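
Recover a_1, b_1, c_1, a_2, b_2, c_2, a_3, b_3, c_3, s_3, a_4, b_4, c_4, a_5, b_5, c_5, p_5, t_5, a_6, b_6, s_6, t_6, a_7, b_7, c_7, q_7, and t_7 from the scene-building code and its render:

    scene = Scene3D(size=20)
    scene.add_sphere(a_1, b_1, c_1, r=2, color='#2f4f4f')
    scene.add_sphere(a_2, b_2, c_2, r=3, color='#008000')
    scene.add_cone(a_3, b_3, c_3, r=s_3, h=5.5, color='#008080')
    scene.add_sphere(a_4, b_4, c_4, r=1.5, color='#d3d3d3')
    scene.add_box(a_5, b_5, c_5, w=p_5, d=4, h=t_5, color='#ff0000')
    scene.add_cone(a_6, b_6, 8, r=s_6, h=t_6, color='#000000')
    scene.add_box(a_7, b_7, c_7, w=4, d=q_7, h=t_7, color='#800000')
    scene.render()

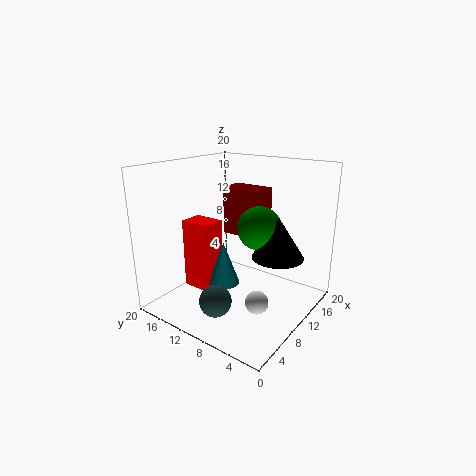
a_1 = 2.5, b_1 = 8, c_1 = 4.5, a_2 = 11.5, b_2 = 7.5, c_2 = 11.5, a_3 = 5.5, b_3 = 9, c_3 = 5.5, s_3 = 2, a_4 = 6.5, b_4 = 4.5, c_4 = 3.5, a_5 = 3.5, b_5 = 10, c_5 = 4.5, p_5 = 3, t_5 = 9, a_6 = 11.5, b_6 = 4.5, s_6 = 3.5, t_6 = 5.5, a_7 = 15, b_7 = 10, c_7 = 8, q_7 = 6.5, t_7 = 7.5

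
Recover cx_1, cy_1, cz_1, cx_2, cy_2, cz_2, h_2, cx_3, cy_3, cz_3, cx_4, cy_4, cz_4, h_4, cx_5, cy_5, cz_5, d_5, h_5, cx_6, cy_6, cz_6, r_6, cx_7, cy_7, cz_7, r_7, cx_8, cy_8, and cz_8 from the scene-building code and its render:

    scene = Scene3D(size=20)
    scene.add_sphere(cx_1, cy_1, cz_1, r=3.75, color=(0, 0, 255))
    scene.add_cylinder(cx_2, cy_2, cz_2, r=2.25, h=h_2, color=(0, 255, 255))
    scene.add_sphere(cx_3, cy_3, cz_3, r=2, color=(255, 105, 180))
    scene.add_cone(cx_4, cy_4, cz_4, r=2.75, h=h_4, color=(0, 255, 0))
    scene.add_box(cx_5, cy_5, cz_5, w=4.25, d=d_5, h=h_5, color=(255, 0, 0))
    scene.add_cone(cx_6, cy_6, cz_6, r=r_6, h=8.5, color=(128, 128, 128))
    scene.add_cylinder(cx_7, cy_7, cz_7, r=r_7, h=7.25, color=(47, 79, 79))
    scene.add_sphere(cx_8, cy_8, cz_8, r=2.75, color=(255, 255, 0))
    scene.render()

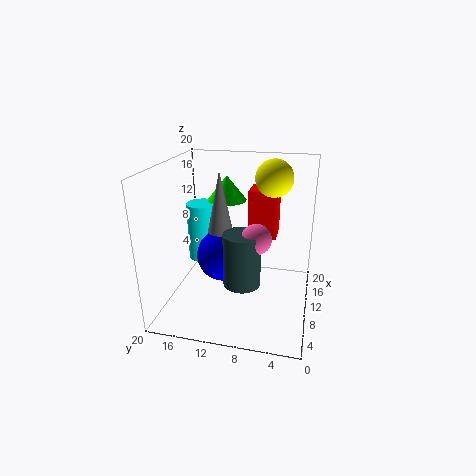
cx_1 = 10.25
cy_1 = 12.25
cz_1 = 7
cx_2 = 12.5
cy_2 = 16
cz_2 = 5.25
h_2 = 8.5
cx_3 = 7.5
cy_3 = 7
cz_3 = 11.25
cx_4 = 12.75
cy_4 = 12.25
cz_4 = 14.5
h_4 = 3.5
cx_5 = 14.25
cy_5 = 5.25
cz_5 = 8.25
d_5 = 4.25
h_5 = 7.25
cx_6 = 10
cy_6 = 12.5
cz_6 = 10.75
r_6 = 1.75
cx_7 = 7
cy_7 = 8.75
cz_7 = 4.75
r_7 = 2.5
cx_8 = 15.5
cy_8 = 6
cz_8 = 17.25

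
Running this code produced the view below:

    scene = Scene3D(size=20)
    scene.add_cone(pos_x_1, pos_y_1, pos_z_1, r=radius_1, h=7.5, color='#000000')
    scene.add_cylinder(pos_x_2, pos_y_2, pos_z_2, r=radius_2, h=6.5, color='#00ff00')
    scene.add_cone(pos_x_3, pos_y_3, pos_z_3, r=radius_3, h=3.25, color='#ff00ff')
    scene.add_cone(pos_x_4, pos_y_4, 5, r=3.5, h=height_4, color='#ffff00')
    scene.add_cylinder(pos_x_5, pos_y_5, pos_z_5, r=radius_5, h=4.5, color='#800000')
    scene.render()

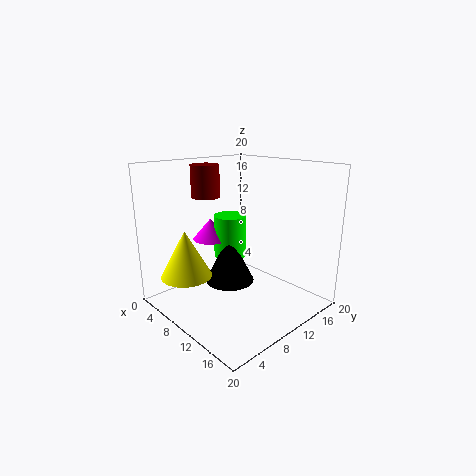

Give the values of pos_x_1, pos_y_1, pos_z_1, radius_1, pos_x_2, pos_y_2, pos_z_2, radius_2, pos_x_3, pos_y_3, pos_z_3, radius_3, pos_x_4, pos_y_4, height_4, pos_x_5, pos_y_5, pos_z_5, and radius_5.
pos_x_1 = 6.5, pos_y_1 = 11.5, pos_z_1 = 1.75, radius_1 = 3.75, pos_x_2 = 5.25, pos_y_2 = 12.75, pos_z_2 = 5.25, radius_2 = 2.5, pos_x_3 = 3.25, pos_y_3 = 10.5, pos_z_3 = 8, radius_3 = 2.75, pos_x_4 = 6.25, pos_y_4 = 3.75, height_4 = 6.5, pos_x_5 = 5.25, pos_y_5 = 8.25, pos_z_5 = 15.25, radius_5 = 2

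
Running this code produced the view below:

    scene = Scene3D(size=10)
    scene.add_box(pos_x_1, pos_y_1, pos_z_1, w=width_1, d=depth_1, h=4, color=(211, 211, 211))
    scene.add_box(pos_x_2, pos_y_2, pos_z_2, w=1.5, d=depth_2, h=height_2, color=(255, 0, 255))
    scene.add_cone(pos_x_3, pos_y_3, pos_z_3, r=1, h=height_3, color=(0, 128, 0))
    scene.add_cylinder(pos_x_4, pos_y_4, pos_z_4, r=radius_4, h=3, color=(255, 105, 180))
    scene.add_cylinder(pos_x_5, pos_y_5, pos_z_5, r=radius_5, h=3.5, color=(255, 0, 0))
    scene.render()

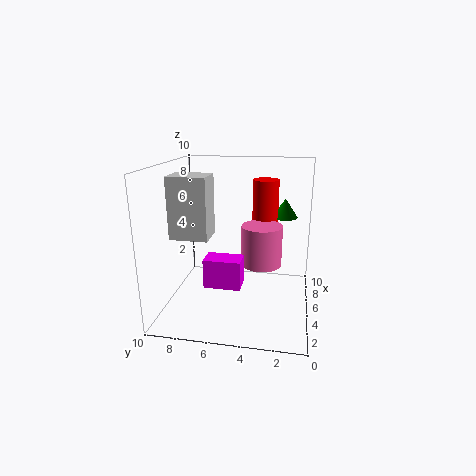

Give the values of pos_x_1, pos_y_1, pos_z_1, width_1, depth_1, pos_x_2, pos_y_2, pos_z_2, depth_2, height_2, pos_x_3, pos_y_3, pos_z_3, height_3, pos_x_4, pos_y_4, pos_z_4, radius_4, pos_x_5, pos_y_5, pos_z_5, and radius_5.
pos_x_1 = 2.5, pos_y_1 = 6.5, pos_z_1 = 5.5, width_1 = 2, depth_1 = 2.5, pos_x_2 = 3, pos_y_2 = 4.5, pos_z_2 = 2, depth_2 = 2.5, height_2 = 2, pos_x_3 = 9, pos_y_3 = 2, pos_z_3 = 5.5, height_3 = 1.5, pos_x_4 = 6.5, pos_y_4 = 3.5, pos_z_4 = 2.5, radius_4 = 1.5, pos_x_5 = 8.5, pos_y_5 = 3.5, pos_z_5 = 5, radius_5 = 1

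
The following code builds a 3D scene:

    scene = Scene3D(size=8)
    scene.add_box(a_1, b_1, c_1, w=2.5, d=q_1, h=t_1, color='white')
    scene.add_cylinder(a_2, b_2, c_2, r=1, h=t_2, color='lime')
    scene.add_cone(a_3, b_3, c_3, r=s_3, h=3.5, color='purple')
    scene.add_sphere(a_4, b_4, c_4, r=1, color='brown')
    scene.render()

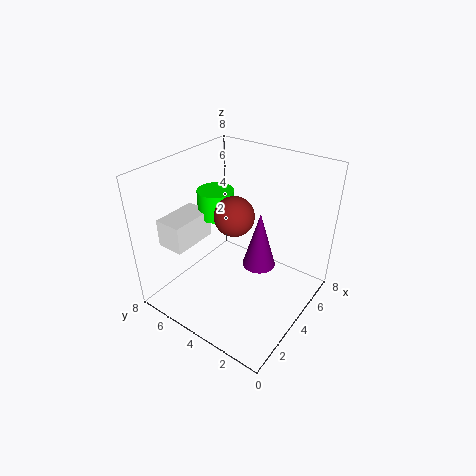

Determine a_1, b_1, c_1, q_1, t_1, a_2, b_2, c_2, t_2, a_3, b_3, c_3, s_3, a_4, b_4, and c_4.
a_1 = 1
b_1 = 5.5
c_1 = 4
q_1 = 1.5
t_1 = 1.5
a_2 = 4
b_2 = 5.5
c_2 = 5
t_2 = 1.5
a_3 = 5.5
b_3 = 3.5
c_3 = 1.5
s_3 = 1
a_4 = 3
b_4 = 3.5
c_4 = 6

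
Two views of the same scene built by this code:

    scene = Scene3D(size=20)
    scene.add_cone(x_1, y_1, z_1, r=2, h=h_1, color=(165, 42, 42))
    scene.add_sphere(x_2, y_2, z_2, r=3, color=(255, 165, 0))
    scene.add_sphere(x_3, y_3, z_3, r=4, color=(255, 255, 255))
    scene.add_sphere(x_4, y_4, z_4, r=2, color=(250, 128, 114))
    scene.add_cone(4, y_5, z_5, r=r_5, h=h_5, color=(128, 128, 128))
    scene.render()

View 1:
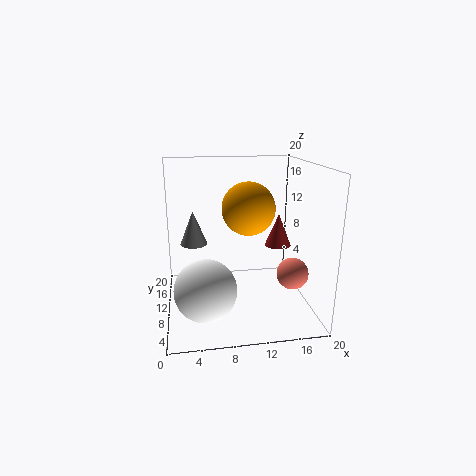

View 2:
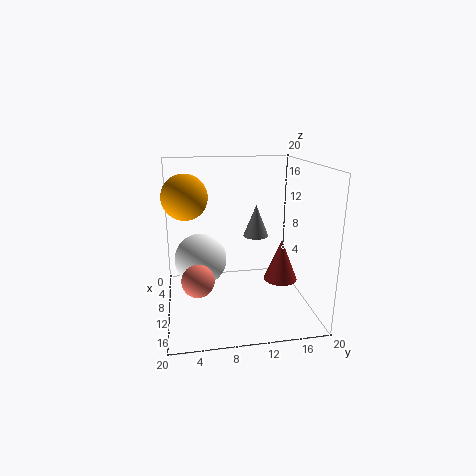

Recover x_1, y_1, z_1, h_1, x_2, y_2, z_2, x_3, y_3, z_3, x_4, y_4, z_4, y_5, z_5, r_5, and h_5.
x_1 = 17; y_1 = 14; z_1 = 7; h_1 = 5; x_2 = 10; y_2 = 3; z_2 = 16; x_3 = 5; y_3 = 5; z_3 = 5; x_4 = 16; y_4 = 4; z_4 = 7; y_5 = 14; z_5 = 8; r_5 = 2; h_5 = 5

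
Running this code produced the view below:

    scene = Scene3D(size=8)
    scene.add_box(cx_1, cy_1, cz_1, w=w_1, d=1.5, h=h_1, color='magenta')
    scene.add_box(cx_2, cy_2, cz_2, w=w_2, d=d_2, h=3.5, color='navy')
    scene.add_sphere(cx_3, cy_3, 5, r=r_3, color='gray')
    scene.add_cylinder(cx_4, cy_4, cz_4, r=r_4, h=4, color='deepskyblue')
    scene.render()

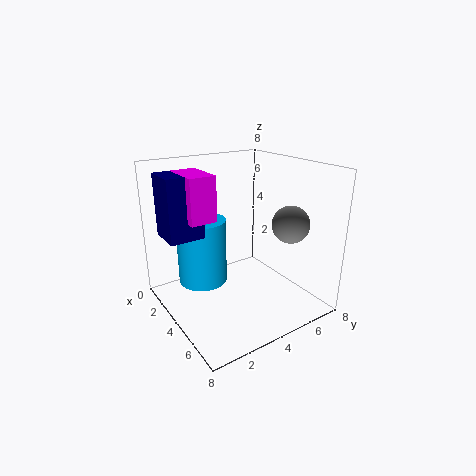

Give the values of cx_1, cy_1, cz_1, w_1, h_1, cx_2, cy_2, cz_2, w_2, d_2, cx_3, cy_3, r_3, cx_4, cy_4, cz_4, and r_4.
cx_1 = 1; cy_1 = 1.5; cz_1 = 5; w_1 = 2.5; h_1 = 2.5; cx_2 = 1; cy_2 = 0.5; cz_2 = 4; w_2 = 2; d_2 = 2; cx_3 = 6; cy_3 = 6; r_3 = 1; cx_4 = 1.5; cy_4 = 3; cz_4 = 0.5; r_4 = 1.5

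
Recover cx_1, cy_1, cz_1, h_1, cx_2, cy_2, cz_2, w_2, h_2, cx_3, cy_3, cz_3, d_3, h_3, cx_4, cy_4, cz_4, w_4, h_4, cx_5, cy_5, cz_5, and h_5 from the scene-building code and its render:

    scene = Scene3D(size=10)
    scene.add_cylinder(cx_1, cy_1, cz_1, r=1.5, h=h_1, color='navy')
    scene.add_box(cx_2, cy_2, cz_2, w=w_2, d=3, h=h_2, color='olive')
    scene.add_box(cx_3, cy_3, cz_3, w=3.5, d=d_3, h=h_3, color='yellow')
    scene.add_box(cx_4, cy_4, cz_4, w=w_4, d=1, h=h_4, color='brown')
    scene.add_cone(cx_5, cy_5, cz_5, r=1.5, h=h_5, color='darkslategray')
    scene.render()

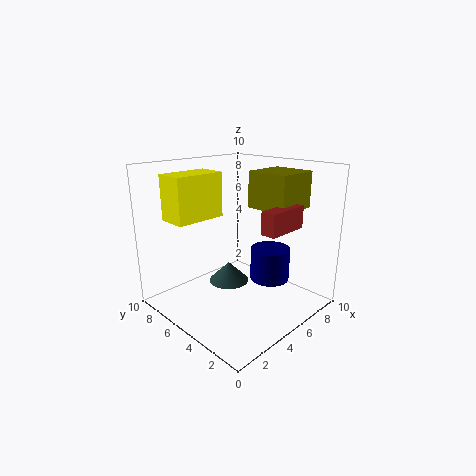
cx_1 = 8
cy_1 = 4.5
cz_1 = 1
h_1 = 2.5
cx_2 = 6
cy_2 = 2
cz_2 = 7
w_2 = 3
h_2 = 2.5
cx_3 = 1
cy_3 = 6
cz_3 = 6.5
d_3 = 2
h_3 = 3
cx_4 = 4.5
cy_4 = 1.5
cz_4 = 6
w_4 = 3
h_4 = 1.5
cx_5 = 5.5
cy_5 = 6.5
cz_5 = 1
h_5 = 1.5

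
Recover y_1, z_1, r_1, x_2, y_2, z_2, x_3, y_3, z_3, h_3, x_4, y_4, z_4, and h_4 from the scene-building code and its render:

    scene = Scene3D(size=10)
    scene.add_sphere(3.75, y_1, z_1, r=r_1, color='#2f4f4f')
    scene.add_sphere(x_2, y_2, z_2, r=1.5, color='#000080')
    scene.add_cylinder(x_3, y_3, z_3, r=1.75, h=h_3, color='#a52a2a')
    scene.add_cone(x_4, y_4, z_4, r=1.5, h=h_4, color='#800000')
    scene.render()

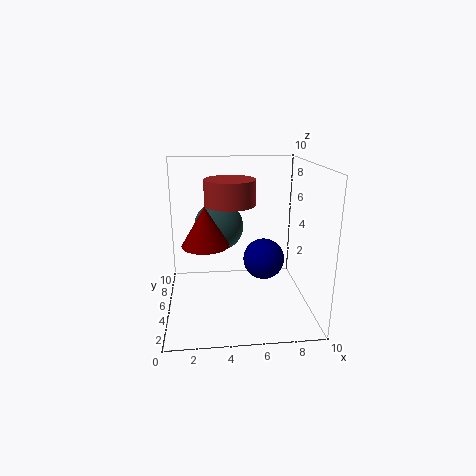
y_1 = 6.25; z_1 = 5.5; r_1 = 1.75; x_2 = 7; y_2 = 5.75; z_2 = 3; x_3 = 4.5; y_3 = 5.5; z_3 = 7.25; h_3 = 1.75; x_4 = 2.75; y_4 = 3.25; z_4 = 5.25; h_4 = 2.5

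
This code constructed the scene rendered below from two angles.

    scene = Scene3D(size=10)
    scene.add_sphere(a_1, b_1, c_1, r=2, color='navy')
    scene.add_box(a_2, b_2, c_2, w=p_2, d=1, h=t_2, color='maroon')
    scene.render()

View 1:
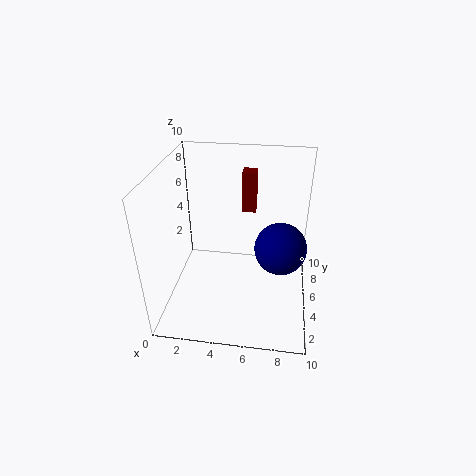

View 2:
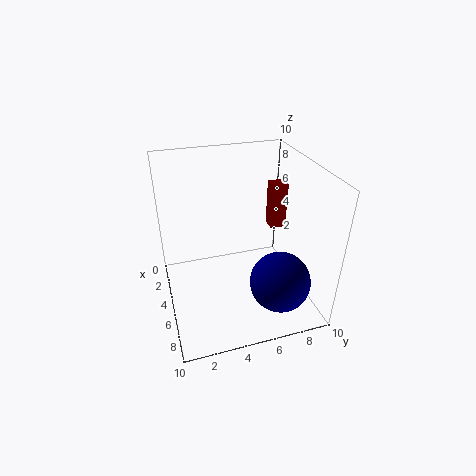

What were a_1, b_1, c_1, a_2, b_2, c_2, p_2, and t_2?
a_1 = 8
b_1 = 7
c_1 = 3
a_2 = 5
b_2 = 7
c_2 = 6
p_2 = 1
t_2 = 3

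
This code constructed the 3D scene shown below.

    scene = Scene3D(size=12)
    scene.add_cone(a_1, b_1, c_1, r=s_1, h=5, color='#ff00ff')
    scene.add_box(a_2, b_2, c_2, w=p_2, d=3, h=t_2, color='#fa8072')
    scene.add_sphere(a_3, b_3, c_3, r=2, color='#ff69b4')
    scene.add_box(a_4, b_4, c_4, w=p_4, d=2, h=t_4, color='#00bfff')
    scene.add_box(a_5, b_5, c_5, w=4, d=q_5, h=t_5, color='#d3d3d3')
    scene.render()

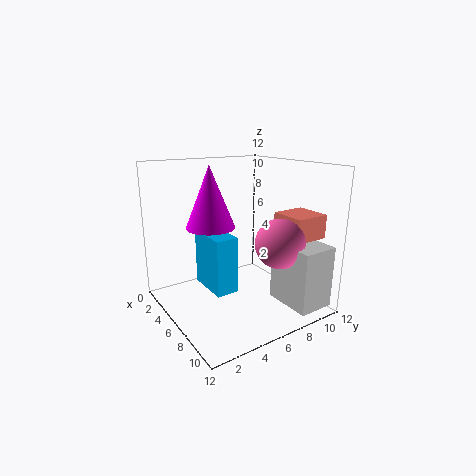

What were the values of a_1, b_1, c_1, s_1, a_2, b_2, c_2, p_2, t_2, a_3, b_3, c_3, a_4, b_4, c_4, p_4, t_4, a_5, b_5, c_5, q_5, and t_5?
a_1 = 5; b_1 = 4; c_1 = 7; s_1 = 2; a_2 = 7; b_2 = 9; c_2 = 6; p_2 = 3; t_2 = 2; a_3 = 9; b_3 = 8; c_3 = 6; a_4 = 2; b_4 = 4; c_4 = 1; p_4 = 4; t_4 = 5; a_5 = 8; b_5 = 8; c_5 = 1; q_5 = 3; t_5 = 5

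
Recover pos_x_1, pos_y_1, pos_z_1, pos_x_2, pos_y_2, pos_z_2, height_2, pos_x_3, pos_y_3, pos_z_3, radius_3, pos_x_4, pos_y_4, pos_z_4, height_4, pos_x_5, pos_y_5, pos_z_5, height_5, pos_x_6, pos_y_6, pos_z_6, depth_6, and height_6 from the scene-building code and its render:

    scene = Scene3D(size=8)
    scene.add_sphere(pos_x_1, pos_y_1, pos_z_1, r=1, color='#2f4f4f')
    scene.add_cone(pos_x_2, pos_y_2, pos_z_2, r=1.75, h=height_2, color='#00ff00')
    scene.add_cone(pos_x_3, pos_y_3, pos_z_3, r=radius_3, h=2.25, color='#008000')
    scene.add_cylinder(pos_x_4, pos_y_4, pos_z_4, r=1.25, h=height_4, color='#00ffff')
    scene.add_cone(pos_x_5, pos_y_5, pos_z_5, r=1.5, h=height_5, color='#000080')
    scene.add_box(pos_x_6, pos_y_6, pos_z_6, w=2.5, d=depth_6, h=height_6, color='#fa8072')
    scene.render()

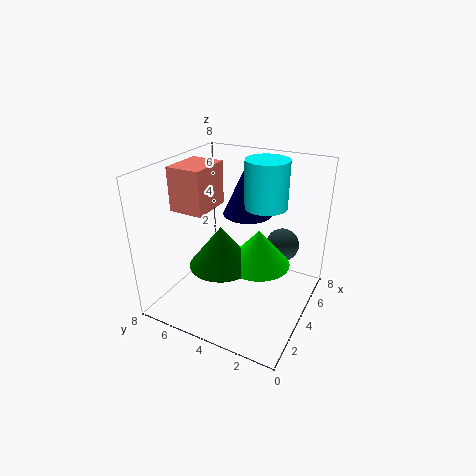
pos_x_1 = 6.5; pos_y_1 = 2.25; pos_z_1 = 2.75; pos_x_2 = 4; pos_y_2 = 2.75; pos_z_2 = 2.75; height_2 = 2; pos_x_3 = 3; pos_y_3 = 4.5; pos_z_3 = 2.75; radius_3 = 1.75; pos_x_4 = 6; pos_y_4 = 3.25; pos_z_4 = 5.25; height_4 = 2.75; pos_x_5 = 6.25; pos_y_5 = 4.5; pos_z_5 = 4.5; height_5 = 3.25; pos_x_6 = 3; pos_y_6 = 5.75; pos_z_6 = 5.25; depth_6 = 2; height_6 = 2.5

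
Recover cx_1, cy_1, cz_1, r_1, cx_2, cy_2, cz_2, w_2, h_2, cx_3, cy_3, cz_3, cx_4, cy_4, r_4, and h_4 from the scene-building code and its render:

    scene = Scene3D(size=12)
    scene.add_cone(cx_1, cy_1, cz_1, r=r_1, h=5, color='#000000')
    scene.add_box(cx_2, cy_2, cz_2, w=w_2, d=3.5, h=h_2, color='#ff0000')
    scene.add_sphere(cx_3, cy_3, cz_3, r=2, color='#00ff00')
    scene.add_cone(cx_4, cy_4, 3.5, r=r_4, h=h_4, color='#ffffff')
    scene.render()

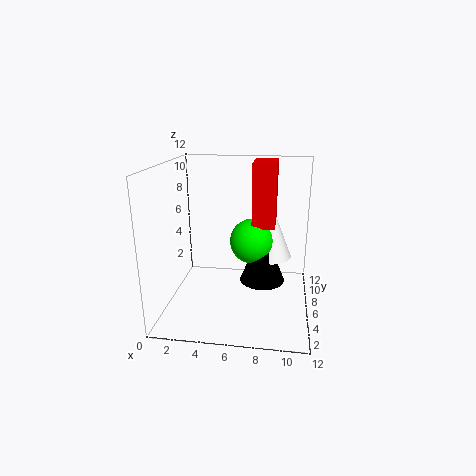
cx_1 = 8, cy_1 = 7.5, cz_1 = 1.5, r_1 = 2, cx_2 = 7, cy_2 = 7, cz_2 = 6.5, w_2 = 2, h_2 = 5.5, cx_3 = 7, cy_3 = 8, cz_3 = 5, cx_4 = 8.5, cy_4 = 8.5, r_4 = 2, h_4 = 5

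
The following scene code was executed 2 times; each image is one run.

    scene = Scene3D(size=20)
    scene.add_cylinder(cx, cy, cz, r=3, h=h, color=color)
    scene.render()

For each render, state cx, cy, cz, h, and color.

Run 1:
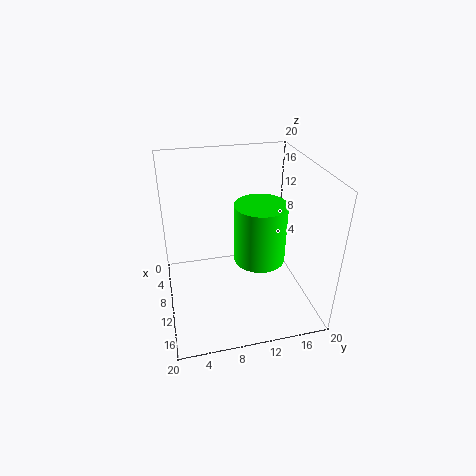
cx = 16.5; cy = 11; cz = 11; h = 7; color = 'lime'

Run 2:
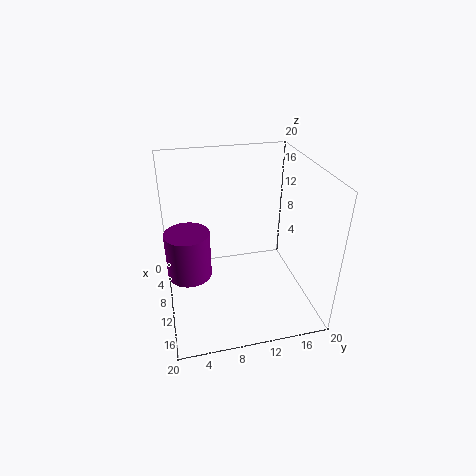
cx = 10.5; cy = 3; cz = 5.5; h = 6.5; color = 'purple'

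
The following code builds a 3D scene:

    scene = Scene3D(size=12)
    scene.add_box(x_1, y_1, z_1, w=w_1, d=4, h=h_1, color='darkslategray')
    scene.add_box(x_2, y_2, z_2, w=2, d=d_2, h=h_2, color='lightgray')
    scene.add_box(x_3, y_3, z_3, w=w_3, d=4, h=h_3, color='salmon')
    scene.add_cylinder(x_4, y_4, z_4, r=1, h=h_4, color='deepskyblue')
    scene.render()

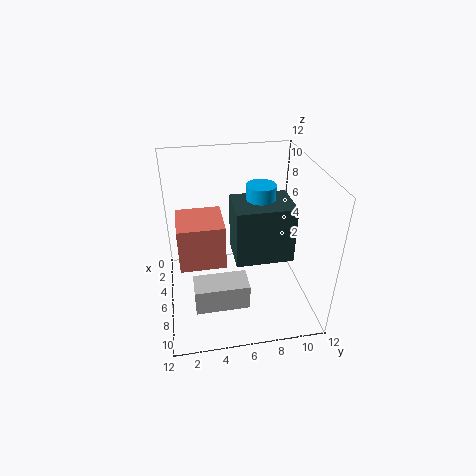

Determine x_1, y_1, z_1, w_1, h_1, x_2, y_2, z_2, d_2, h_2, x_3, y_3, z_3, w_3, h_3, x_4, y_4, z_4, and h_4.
x_1 = 8, y_1 = 5, z_1 = 7, w_1 = 3, h_1 = 4, x_2 = 9, y_2 = 2, z_2 = 3, d_2 = 4, h_2 = 2, x_3 = 2, y_3 = 1, z_3 = 3, w_3 = 4, h_3 = 4, x_4 = 9, y_4 = 7, z_4 = 8, h_4 = 4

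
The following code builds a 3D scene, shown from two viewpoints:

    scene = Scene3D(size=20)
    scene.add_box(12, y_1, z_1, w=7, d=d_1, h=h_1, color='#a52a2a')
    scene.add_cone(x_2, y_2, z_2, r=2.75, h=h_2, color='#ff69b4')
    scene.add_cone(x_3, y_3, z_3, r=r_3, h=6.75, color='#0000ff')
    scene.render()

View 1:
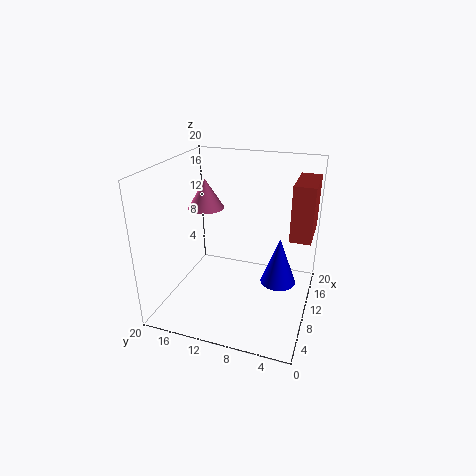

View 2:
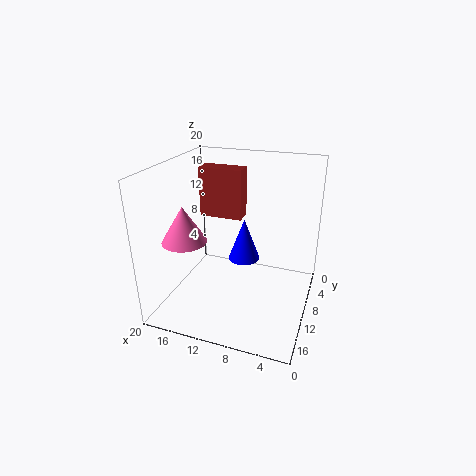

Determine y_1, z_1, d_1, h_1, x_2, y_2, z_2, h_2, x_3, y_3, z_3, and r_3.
y_1 = 0.25; z_1 = 9.5; d_1 = 3; h_1 = 8; x_2 = 14.5; y_2 = 16.75; z_2 = 12; h_2 = 4.5; x_3 = 11; y_3 = 4.25; z_3 = 3.5; r_3 = 2.5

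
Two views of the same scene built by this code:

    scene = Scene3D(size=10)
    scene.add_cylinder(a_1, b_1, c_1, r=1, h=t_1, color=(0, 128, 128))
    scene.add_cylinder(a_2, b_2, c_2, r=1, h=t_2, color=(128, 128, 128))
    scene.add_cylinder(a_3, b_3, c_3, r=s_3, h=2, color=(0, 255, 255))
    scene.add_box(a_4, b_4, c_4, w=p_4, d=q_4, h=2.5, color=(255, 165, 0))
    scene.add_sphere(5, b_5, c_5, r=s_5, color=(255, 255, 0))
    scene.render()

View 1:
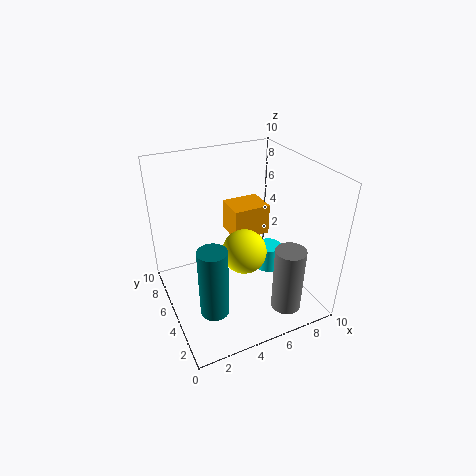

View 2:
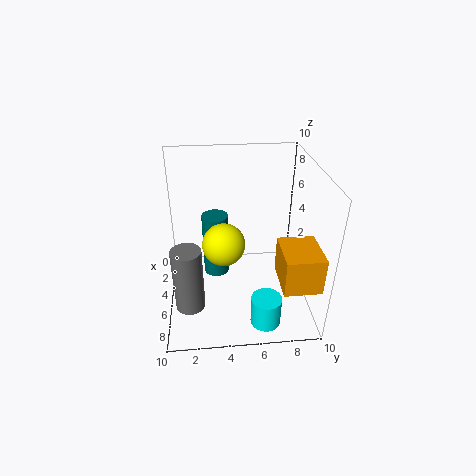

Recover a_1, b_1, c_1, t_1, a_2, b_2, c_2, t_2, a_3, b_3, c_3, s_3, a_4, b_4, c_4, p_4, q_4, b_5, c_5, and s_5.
a_1 = 2.5, b_1 = 3.5, c_1 = 0.5, t_1 = 5, a_2 = 7, b_2 = 1.5, c_2 = 1, t_2 = 4.5, a_3 = 8.5, b_3 = 6.5, c_3 = 0.5, s_3 = 1, a_4 = 6, b_4 = 7.5, c_4 = 3, p_4 = 3, q_4 = 2.5, b_5 = 4, c_5 = 4.5, s_5 = 1.5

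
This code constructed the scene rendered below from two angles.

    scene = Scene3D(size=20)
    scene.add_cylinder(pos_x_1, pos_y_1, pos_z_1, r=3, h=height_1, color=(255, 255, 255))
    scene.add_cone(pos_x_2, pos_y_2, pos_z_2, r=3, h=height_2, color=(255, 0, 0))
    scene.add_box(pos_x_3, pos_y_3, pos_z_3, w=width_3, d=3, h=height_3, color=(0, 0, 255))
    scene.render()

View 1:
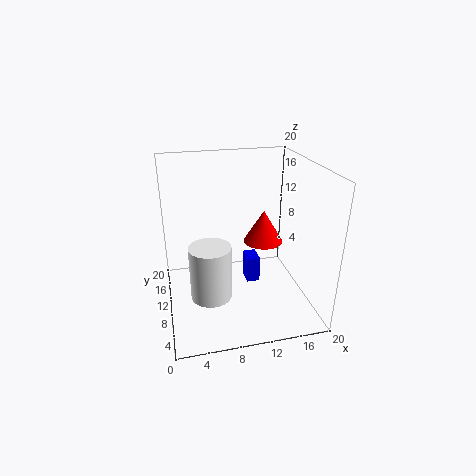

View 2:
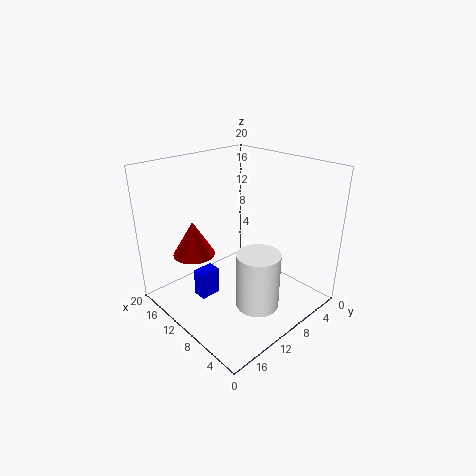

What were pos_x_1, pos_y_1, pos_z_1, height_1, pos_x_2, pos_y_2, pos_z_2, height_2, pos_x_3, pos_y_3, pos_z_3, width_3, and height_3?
pos_x_1 = 6; pos_y_1 = 10; pos_z_1 = 1; height_1 = 8; pos_x_2 = 15; pos_y_2 = 14; pos_z_2 = 7; height_2 = 5; pos_x_3 = 12; pos_y_3 = 12; pos_z_3 = 1; width_3 = 2; height_3 = 4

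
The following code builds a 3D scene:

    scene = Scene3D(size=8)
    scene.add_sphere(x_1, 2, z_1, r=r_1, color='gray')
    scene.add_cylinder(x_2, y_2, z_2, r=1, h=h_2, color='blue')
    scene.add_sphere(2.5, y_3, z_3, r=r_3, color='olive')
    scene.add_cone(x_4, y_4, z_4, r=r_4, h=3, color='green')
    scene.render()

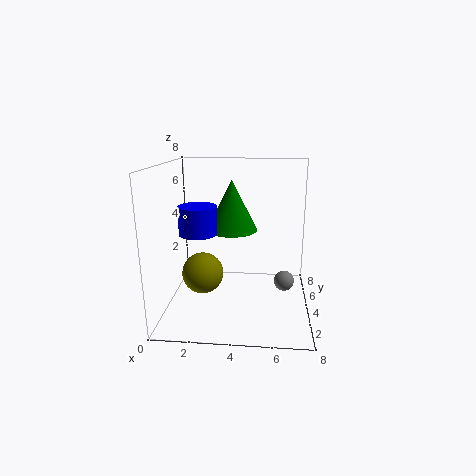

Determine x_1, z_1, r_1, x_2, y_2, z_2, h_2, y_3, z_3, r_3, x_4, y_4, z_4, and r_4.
x_1 = 6.5
z_1 = 2.5
r_1 = 0.5
x_2 = 2
y_2 = 3
z_2 = 4.5
h_2 = 1.5
y_3 = 1.5
z_3 = 3
r_3 = 1
x_4 = 3.5
y_4 = 5.5
z_4 = 4
r_4 = 1.5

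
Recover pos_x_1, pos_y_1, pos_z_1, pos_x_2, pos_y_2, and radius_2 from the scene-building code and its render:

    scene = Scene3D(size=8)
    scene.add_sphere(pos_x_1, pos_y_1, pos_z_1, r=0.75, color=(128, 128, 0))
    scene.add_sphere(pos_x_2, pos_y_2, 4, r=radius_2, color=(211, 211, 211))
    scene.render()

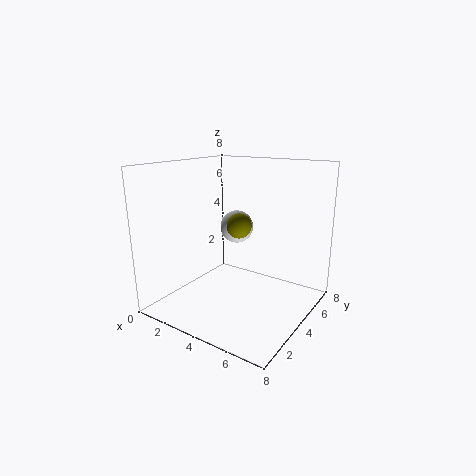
pos_x_1 = 3.25
pos_y_1 = 5.25
pos_z_1 = 4.25
pos_x_2 = 2.75
pos_y_2 = 5.75
radius_2 = 1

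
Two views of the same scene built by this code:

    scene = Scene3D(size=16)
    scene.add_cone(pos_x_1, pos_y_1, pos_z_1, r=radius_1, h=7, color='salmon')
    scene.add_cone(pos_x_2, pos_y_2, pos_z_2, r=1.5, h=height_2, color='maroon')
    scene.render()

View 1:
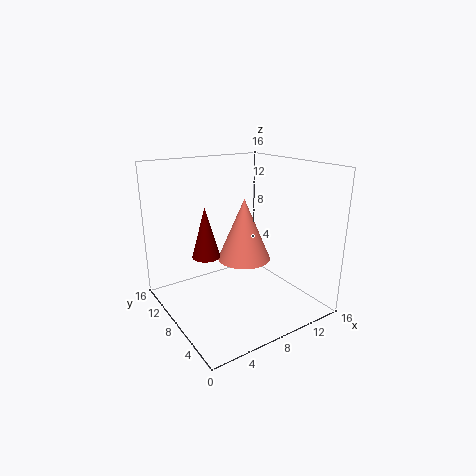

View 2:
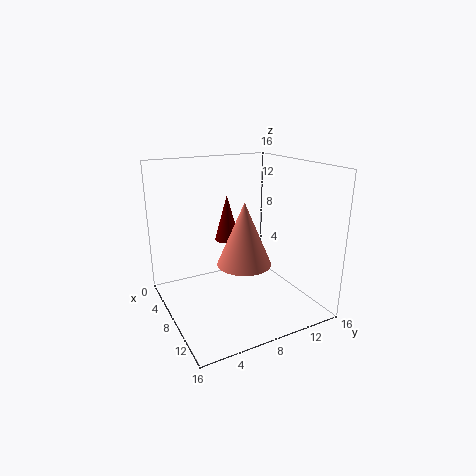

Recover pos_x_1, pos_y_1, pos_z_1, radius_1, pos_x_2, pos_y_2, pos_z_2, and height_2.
pos_x_1 = 9
pos_y_1 = 8.25
pos_z_1 = 5.25
radius_1 = 3
pos_x_2 = 4.25
pos_y_2 = 8.5
pos_z_2 = 6.5
height_2 = 5.5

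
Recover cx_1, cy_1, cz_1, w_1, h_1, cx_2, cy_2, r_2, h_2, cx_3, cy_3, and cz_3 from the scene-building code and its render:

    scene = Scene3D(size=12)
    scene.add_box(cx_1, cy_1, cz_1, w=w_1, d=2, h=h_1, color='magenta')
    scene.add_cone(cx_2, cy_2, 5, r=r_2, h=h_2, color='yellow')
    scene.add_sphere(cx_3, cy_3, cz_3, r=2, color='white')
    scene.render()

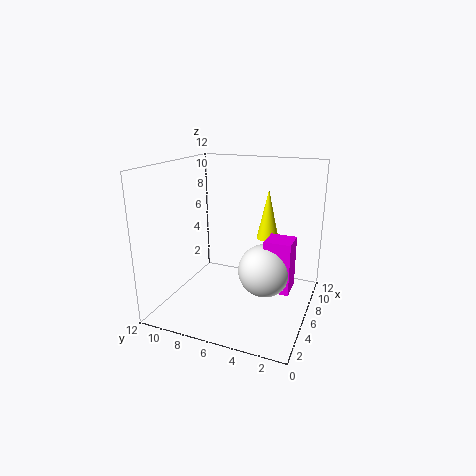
cx_1 = 3.5, cy_1 = 1, cz_1 = 3, w_1 = 2, h_1 = 4, cx_2 = 9.5, cy_2 = 4.5, r_2 = 1, h_2 = 4.5, cx_3 = 4, cy_3 = 3, cz_3 = 4.5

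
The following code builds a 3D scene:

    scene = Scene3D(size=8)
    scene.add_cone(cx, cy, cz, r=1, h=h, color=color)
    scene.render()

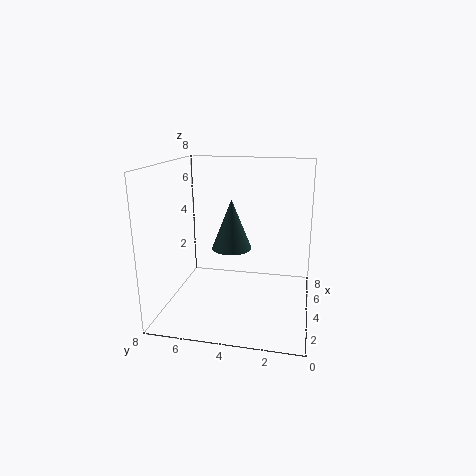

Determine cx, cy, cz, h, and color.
cx = 2.5; cy = 4; cz = 4; h = 2.5; color = 'darkslategray'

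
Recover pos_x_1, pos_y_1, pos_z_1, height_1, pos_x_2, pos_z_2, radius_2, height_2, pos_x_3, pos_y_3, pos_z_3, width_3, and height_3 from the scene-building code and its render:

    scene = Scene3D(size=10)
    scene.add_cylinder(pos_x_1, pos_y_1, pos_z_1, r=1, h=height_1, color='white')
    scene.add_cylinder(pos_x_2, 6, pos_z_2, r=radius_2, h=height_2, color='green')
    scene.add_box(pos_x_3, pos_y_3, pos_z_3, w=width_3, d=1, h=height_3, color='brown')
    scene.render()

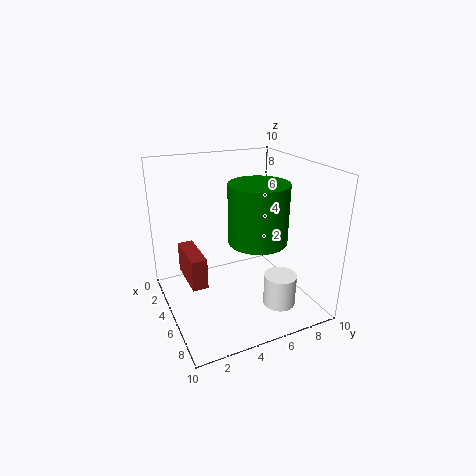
pos_x_1 = 9; pos_y_1 = 6; pos_z_1 = 2; height_1 = 2; pos_x_2 = 6; pos_z_2 = 5; radius_2 = 2; height_2 = 4; pos_x_3 = 4; pos_y_3 = 1; pos_z_3 = 3; width_3 = 3; height_3 = 2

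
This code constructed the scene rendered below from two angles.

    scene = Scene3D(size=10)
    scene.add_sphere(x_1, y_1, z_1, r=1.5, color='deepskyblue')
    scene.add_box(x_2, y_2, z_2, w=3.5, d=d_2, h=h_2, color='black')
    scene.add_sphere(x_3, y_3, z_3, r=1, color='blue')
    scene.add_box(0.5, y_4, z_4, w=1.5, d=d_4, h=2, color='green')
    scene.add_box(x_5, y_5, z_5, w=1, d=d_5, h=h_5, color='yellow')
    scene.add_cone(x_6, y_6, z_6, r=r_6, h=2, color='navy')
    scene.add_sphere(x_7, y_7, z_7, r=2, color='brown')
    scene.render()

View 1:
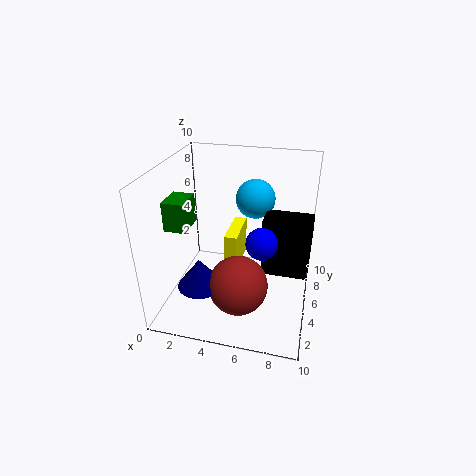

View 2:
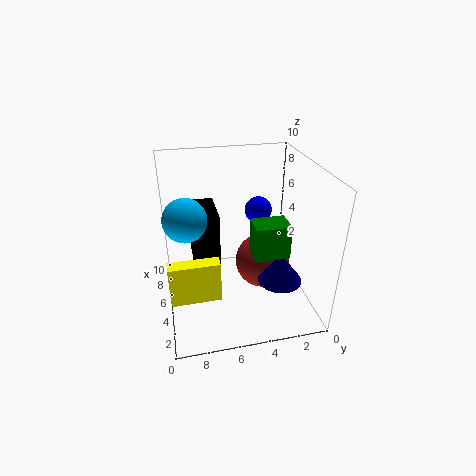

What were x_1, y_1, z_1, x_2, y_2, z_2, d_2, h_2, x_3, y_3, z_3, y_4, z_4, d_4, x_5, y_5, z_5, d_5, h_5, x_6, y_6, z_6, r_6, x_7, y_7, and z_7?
x_1 = 5.5; y_1 = 8.5; z_1 = 6.5; x_2 = 6.5; y_2 = 6; z_2 = 1.5; d_2 = 2; h_2 = 4.5; x_3 = 7; y_3 = 3; z_3 = 6; y_4 = 3; z_4 = 6; d_4 = 2; x_5 = 3.5; y_5 = 6.5; z_5 = 1; d_5 = 3.5; h_5 = 3; x_6 = 3; y_6 = 2.5; z_6 = 2.5; r_6 = 1.5; x_7 = 5.5; y_7 = 3; z_7 = 2.5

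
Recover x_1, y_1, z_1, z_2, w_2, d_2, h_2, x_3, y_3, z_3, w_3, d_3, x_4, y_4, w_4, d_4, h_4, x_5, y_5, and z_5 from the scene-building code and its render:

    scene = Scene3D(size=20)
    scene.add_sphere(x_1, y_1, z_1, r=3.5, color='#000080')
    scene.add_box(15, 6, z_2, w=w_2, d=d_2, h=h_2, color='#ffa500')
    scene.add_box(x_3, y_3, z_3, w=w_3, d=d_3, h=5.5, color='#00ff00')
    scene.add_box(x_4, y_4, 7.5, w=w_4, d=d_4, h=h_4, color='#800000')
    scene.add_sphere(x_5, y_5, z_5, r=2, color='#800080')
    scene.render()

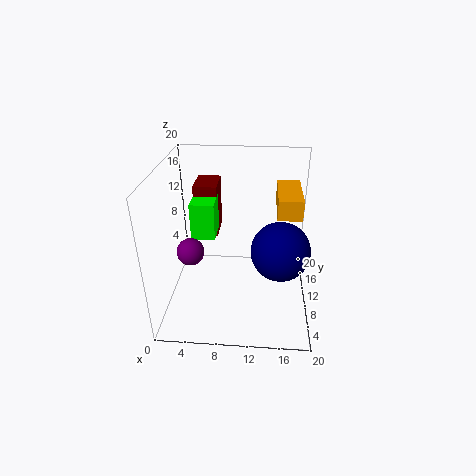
x_1 = 15.5; y_1 = 4; z_1 = 12; z_2 = 15; w_2 = 3; d_2 = 7; h_2 = 2.5; x_3 = 3; y_3 = 11.5; z_3 = 8.5; w_3 = 3.5; d_3 = 4.5; x_4 = 3; y_4 = 14.5; w_4 = 3.5; d_4 = 5; h_4 = 8; x_5 = 3; y_5 = 10.5; z_5 = 7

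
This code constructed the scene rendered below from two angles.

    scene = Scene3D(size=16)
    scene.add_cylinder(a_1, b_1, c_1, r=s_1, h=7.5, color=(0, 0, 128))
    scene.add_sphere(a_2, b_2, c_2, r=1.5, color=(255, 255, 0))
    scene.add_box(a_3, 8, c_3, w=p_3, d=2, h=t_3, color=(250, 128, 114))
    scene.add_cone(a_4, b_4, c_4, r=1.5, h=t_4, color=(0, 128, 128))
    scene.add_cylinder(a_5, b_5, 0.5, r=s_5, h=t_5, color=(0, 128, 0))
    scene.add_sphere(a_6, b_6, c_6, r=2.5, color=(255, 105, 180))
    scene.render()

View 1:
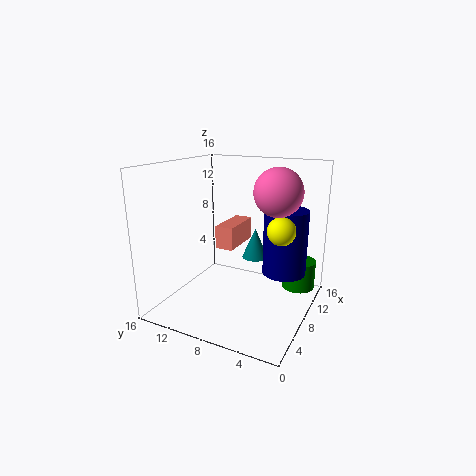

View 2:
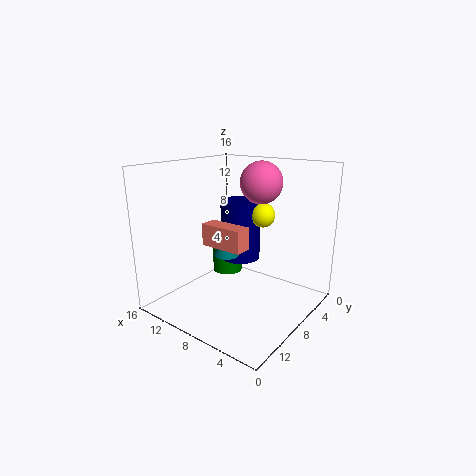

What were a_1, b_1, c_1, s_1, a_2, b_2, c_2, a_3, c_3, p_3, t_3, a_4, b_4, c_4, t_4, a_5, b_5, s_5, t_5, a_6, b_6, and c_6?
a_1 = 11; b_1 = 3.5; c_1 = 3.5; s_1 = 2.5; a_2 = 8; b_2 = 3; c_2 = 9.5; a_3 = 6.5; c_3 = 7; p_3 = 5; t_3 = 2.5; a_4 = 10.5; b_4 = 7; c_4 = 5; t_4 = 3.5; a_5 = 14; b_5 = 2.5; s_5 = 2; t_5 = 3.5; a_6 = 8; b_6 = 3.5; c_6 = 13.5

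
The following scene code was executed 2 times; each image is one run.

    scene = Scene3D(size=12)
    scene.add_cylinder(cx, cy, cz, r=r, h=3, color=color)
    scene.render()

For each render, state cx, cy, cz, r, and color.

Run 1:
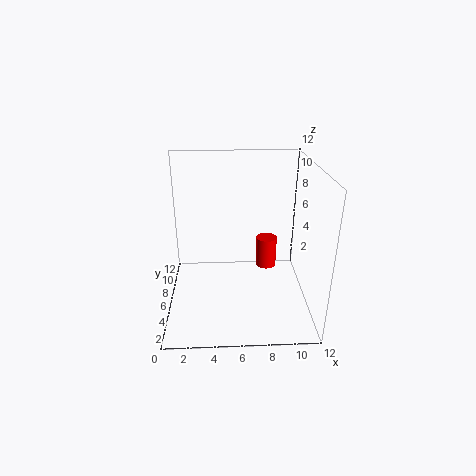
cx = 9
cy = 10
cz = 1
r = 1
color = 'red'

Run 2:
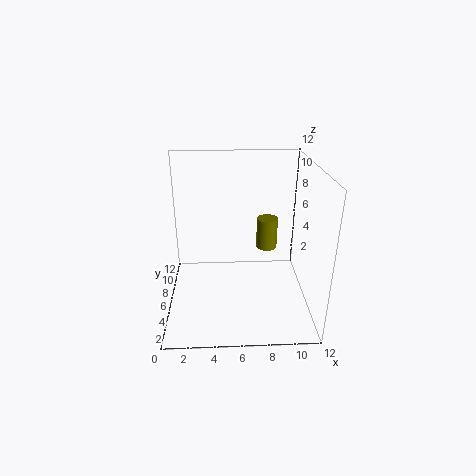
cx = 9
cy = 10
cz = 3
r = 1
color = 'olive'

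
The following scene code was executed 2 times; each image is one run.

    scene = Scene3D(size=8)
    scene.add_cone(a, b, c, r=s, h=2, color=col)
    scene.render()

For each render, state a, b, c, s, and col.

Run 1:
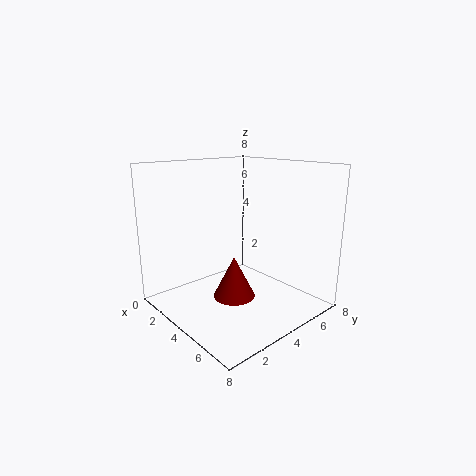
a = 6
b = 2
c = 2
s = 1
col = 'maroon'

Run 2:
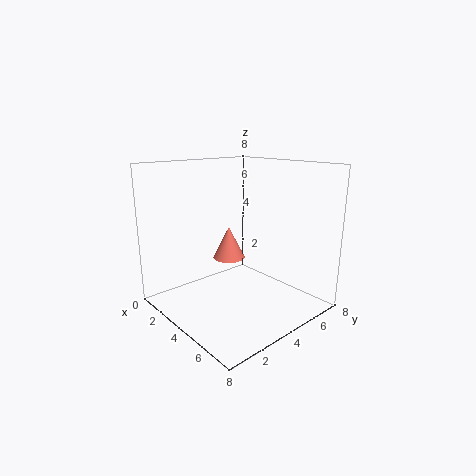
a = 2
b = 5
c = 2
s = 1
col = 'salmon'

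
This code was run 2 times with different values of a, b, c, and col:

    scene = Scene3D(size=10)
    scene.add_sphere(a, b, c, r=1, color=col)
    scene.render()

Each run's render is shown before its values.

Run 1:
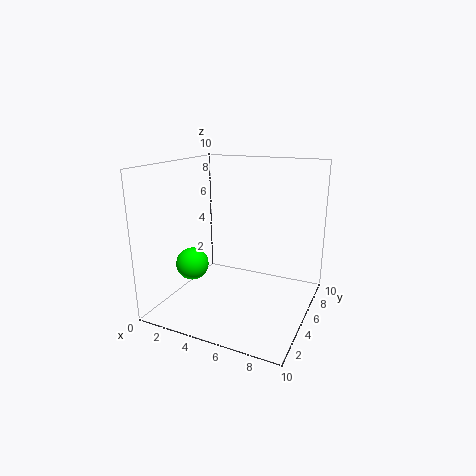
a = 3.5
b = 1.5
c = 4.25
col = 'lime'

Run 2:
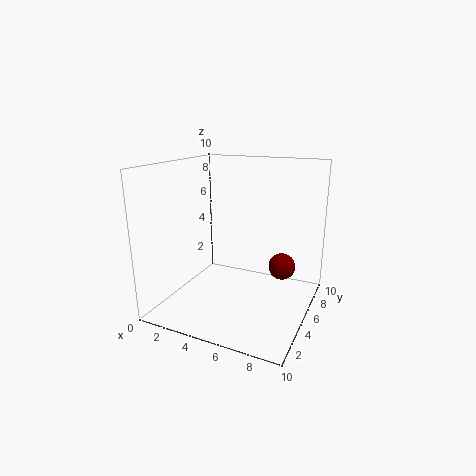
a = 7.5
b = 7.5
c = 2.25
col = 'maroon'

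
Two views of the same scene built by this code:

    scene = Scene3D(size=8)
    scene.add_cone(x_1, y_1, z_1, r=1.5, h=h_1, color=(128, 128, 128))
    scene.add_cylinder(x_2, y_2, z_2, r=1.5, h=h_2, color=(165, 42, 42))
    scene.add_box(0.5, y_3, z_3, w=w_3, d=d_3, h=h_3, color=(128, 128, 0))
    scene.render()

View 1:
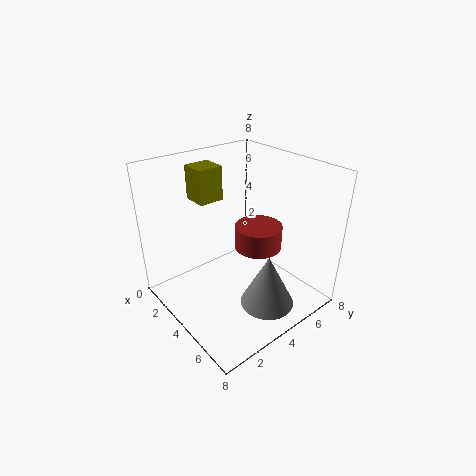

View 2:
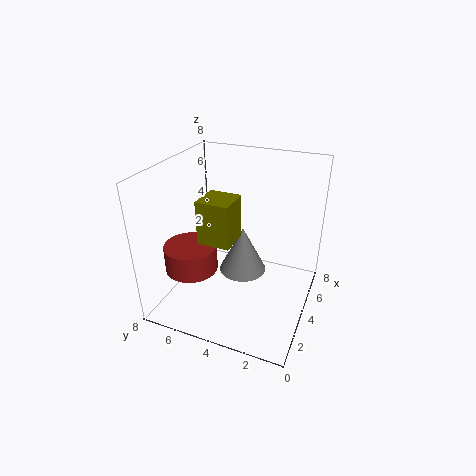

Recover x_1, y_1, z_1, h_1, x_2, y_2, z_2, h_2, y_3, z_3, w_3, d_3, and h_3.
x_1 = 6
y_1 = 4.5
z_1 = 0.5
h_1 = 3
x_2 = 3
y_2 = 6.5
z_2 = 2
h_2 = 1.5
y_3 = 3
z_3 = 5.5
w_3 = 1.5
d_3 = 1.5
h_3 = 2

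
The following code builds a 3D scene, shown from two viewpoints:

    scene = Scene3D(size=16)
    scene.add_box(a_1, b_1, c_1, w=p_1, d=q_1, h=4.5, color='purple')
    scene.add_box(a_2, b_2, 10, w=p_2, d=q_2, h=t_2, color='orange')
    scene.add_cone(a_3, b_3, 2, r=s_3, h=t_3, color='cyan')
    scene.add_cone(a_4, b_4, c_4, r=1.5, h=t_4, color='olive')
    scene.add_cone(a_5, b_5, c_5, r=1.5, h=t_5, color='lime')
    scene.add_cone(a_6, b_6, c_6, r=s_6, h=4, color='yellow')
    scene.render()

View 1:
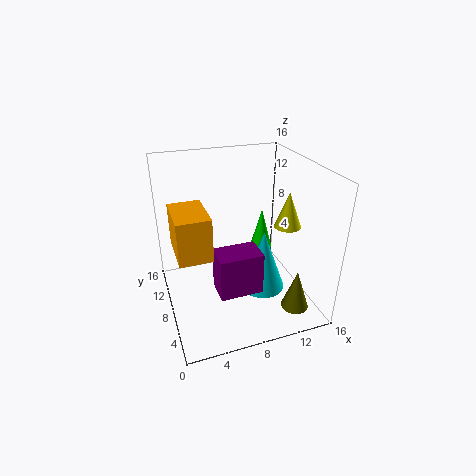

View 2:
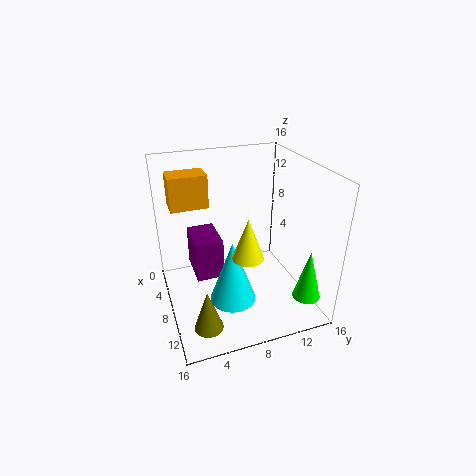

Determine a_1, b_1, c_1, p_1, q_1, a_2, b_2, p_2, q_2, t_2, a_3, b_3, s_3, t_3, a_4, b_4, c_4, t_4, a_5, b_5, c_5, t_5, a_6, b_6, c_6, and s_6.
a_1 = 4.5
b_1 = 3
c_1 = 4
p_1 = 4.5
q_1 = 3
a_2 = 0.5
b_2 = 1.5
p_2 = 3
q_2 = 4.5
t_2 = 4
a_3 = 10.5
b_3 = 6.5
s_3 = 2.5
t_3 = 7
a_4 = 13
b_4 = 3
c_4 = 1
t_4 = 4.5
a_5 = 13.5
b_5 = 14
c_5 = 2.5
t_5 = 5.5
a_6 = 13.5
b_6 = 7
c_6 = 9
s_6 = 1.5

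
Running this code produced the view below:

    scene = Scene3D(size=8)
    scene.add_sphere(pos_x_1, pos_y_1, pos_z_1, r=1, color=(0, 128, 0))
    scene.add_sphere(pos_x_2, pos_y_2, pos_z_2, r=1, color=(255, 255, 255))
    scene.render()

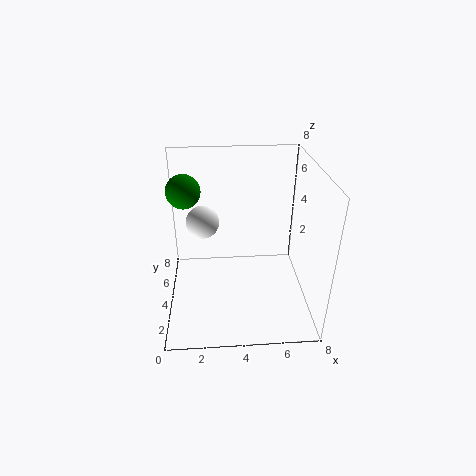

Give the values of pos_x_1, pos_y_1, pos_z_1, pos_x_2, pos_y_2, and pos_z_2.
pos_x_1 = 1, pos_y_1 = 6, pos_z_1 = 6, pos_x_2 = 2, pos_y_2 = 6, pos_z_2 = 4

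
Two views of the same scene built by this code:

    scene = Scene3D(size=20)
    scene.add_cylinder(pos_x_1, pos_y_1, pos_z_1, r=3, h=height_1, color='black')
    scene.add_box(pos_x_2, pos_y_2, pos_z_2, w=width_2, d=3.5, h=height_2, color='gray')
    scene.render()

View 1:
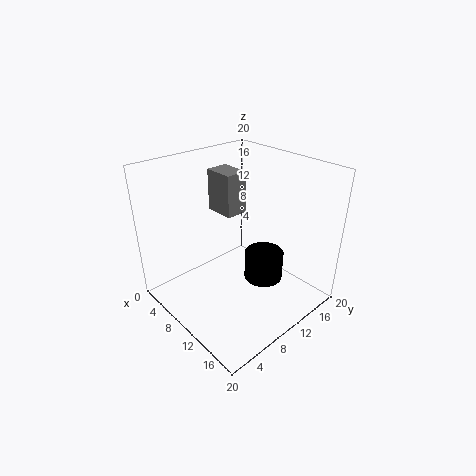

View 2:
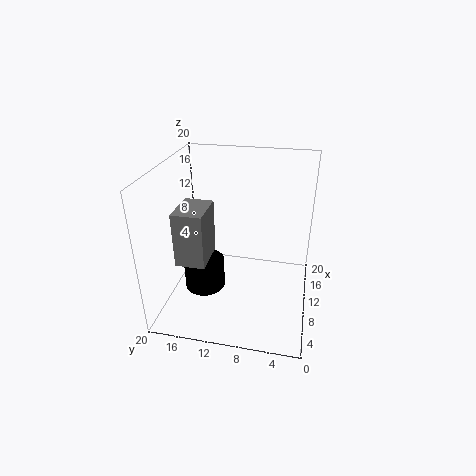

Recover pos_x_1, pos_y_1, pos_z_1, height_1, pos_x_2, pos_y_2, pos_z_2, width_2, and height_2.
pos_x_1 = 10.25, pos_y_1 = 15.25, pos_z_1 = 1, height_1 = 4.5, pos_x_2 = 1, pos_y_2 = 12, pos_z_2 = 10.75, width_2 = 4.75, height_2 = 6.5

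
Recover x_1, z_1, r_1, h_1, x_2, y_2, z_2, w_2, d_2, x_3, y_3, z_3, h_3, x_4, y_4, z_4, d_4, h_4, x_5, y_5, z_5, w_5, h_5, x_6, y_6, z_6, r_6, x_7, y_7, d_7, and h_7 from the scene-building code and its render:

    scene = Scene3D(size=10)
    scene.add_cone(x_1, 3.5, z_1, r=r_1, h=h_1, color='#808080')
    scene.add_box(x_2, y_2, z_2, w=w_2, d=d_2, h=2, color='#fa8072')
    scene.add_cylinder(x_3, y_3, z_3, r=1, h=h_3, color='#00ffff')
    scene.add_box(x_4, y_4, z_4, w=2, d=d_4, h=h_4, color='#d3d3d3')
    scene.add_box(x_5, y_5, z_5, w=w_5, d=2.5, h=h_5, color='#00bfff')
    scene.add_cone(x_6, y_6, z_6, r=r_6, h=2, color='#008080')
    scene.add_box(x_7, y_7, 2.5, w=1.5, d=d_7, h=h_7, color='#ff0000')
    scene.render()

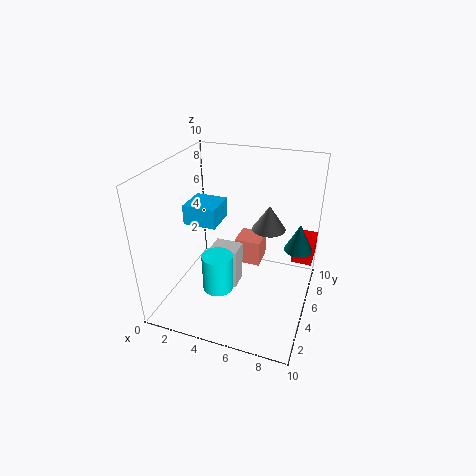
x_1 = 7.5; z_1 = 7; r_1 = 1; h_1 = 1.5; x_2 = 4; y_2 = 7; z_2 = 1.5; w_2 = 2; d_2 = 2; x_3 = 4.5; y_3 = 2.5; z_3 = 2.5; h_3 = 2.5; x_4 = 3; y_4 = 4.5; z_4 = 1; d_4 = 1.5; h_4 = 3; x_5 = 0.5; y_5 = 5.5; z_5 = 5; w_5 = 2.5; h_5 = 1.5; x_6 = 9; y_6 = 6.5; z_6 = 4; r_6 = 1; x_7 = 8.5; y_7 = 7; d_7 = 2.5; h_7 = 1.5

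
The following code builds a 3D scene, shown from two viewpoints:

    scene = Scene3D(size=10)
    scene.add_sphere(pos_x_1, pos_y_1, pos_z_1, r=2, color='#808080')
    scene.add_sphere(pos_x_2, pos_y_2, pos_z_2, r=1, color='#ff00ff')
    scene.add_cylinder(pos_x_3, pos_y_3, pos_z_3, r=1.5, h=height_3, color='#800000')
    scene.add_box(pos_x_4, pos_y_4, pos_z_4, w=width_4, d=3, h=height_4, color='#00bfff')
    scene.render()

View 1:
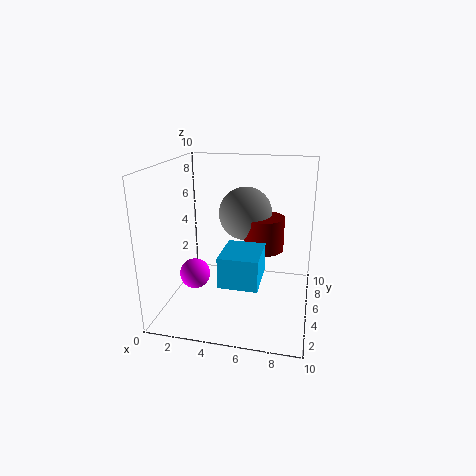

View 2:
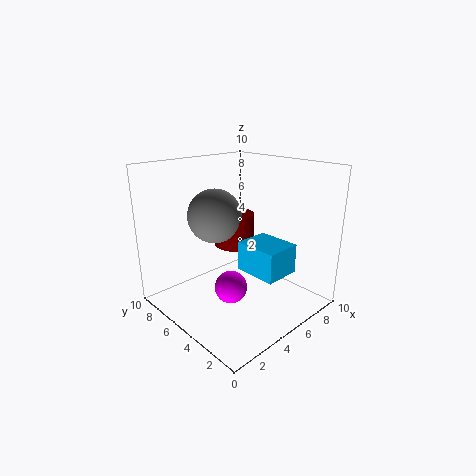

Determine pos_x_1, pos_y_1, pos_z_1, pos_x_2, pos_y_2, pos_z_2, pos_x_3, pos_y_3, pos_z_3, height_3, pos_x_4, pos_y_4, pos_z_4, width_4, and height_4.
pos_x_1 = 5; pos_y_1 = 7.5; pos_z_1 = 6; pos_x_2 = 2.5; pos_y_2 = 3; pos_z_2 = 3; pos_x_3 = 6.5; pos_y_3 = 7; pos_z_3 = 3.5; height_3 = 2.5; pos_x_4 = 4.5; pos_y_4 = 1.5; pos_z_4 = 3; width_4 = 2.5; height_4 = 2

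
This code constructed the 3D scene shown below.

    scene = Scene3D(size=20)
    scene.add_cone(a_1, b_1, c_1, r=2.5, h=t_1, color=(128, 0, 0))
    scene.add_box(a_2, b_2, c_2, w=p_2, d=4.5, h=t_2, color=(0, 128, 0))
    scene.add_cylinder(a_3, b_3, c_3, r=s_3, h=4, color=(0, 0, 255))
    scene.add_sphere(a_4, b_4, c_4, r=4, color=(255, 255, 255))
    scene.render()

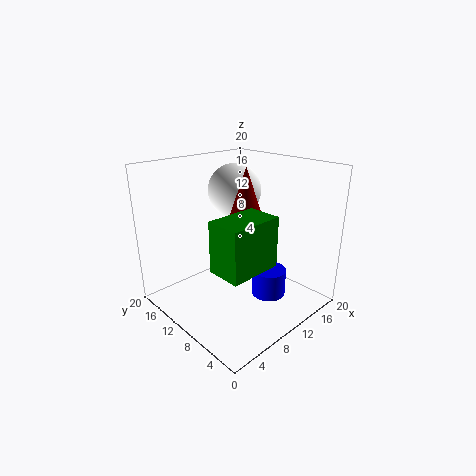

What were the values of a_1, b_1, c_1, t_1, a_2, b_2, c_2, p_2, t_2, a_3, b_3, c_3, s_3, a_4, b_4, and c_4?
a_1 = 12; b_1 = 10.5; c_1 = 12; t_1 = 7.5; a_2 = 3; b_2 = 3; c_2 = 8.5; p_2 = 7; t_2 = 6.5; a_3 = 14; b_3 = 7.5; c_3 = 0.5; s_3 = 2.5; a_4 = 14; b_4 = 15; c_4 = 15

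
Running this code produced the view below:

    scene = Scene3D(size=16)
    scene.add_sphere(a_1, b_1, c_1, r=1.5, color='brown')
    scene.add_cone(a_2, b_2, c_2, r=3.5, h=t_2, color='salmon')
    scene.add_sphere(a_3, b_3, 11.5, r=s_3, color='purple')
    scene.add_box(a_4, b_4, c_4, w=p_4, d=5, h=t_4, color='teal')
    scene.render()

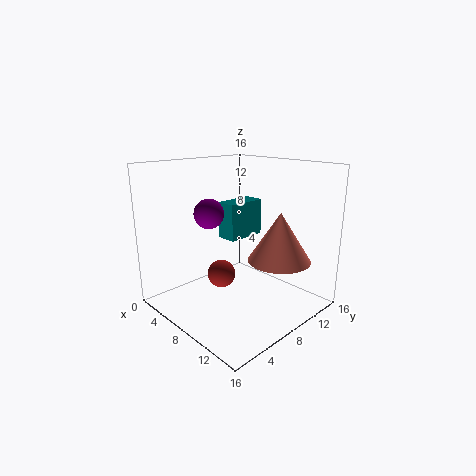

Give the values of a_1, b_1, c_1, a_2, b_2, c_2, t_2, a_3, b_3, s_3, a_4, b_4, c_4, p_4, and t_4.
a_1 = 8
b_1 = 5.5
c_1 = 4.5
a_2 = 11.5
b_2 = 11
c_2 = 5.5
t_2 = 5.5
a_3 = 8
b_3 = 4
s_3 = 1.5
a_4 = 3
b_4 = 9.5
c_4 = 6.5
p_4 = 2.5
t_4 = 4.5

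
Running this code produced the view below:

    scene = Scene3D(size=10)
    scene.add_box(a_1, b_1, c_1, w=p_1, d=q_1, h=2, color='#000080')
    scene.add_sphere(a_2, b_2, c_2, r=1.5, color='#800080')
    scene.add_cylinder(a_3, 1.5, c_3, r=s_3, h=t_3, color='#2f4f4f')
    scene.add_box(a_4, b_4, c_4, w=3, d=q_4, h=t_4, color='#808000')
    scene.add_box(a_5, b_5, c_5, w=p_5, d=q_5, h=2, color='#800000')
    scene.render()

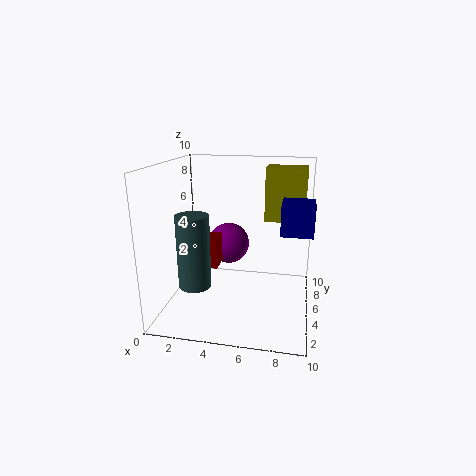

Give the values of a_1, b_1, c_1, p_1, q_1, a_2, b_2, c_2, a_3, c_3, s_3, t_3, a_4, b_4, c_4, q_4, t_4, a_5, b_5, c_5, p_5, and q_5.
a_1 = 8; b_1 = 3; c_1 = 6; p_1 = 2; q_1 = 2; a_2 = 4; b_2 = 6.5; c_2 = 4; a_3 = 3; c_3 = 3; s_3 = 1; t_3 = 4.5; a_4 = 6.5; b_4 = 7.5; c_4 = 5.5; q_4 = 2; t_4 = 4; a_5 = 2.5; b_5 = 3; c_5 = 3.5; p_5 = 1.5; q_5 = 1.5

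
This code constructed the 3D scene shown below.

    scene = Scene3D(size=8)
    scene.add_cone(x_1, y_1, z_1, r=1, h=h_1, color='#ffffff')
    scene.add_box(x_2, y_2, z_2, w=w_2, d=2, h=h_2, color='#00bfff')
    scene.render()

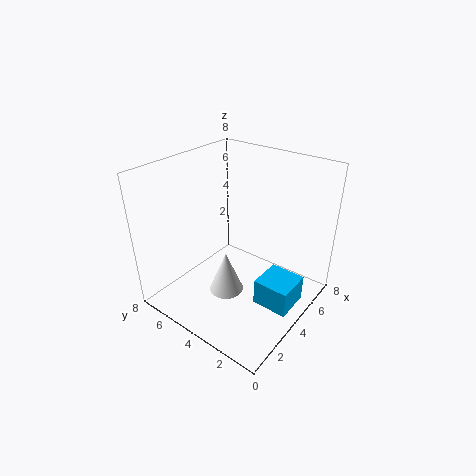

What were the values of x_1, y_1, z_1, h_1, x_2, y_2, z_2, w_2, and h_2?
x_1 = 3.5; y_1 = 4.5; z_1 = 0.5; h_1 = 2.5; x_2 = 3.5; y_2 = 0.5; z_2 = 0.5; w_2 = 2; h_2 = 1.5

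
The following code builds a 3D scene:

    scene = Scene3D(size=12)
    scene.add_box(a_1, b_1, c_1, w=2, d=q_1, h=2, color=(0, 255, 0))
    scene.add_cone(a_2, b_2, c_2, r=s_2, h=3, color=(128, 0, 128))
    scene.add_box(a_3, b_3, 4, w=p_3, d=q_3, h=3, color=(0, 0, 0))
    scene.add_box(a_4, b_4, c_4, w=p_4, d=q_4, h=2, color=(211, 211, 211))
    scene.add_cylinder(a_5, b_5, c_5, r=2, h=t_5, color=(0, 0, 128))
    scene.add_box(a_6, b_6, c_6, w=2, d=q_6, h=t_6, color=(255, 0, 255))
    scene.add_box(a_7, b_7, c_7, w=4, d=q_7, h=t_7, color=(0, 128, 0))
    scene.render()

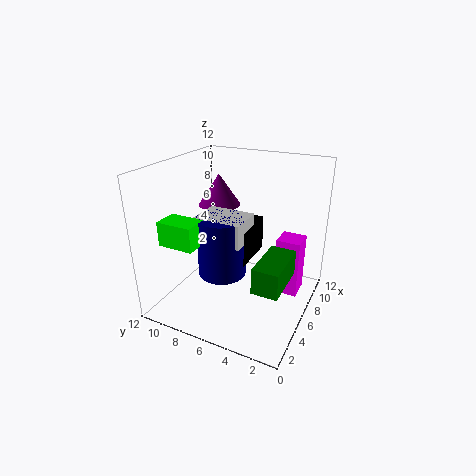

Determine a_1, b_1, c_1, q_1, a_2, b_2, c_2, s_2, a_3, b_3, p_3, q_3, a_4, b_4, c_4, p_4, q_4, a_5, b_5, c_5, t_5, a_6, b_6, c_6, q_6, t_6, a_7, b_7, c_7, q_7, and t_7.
a_1 = 2; b_1 = 8; c_1 = 6; q_1 = 3; a_2 = 10; b_2 = 10; c_2 = 7; s_2 = 2; a_3 = 5; b_3 = 5; p_3 = 4; q_3 = 2; a_4 = 4; b_4 = 5; c_4 = 6; p_4 = 3; q_4 = 4; a_5 = 5; b_5 = 7; c_5 = 3; t_5 = 5; a_6 = 7; b_6 = 1; c_6 = 1; q_6 = 2; t_6 = 5; a_7 = 2; b_7 = 1; c_7 = 4; q_7 = 2; t_7 = 2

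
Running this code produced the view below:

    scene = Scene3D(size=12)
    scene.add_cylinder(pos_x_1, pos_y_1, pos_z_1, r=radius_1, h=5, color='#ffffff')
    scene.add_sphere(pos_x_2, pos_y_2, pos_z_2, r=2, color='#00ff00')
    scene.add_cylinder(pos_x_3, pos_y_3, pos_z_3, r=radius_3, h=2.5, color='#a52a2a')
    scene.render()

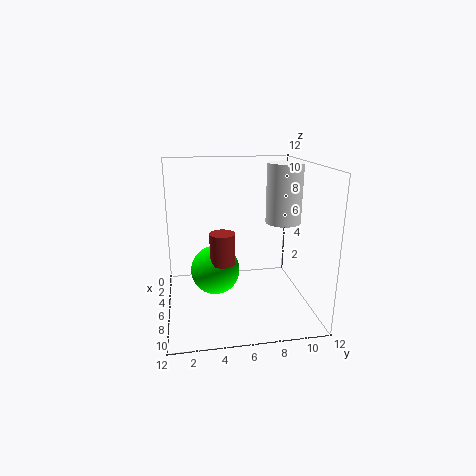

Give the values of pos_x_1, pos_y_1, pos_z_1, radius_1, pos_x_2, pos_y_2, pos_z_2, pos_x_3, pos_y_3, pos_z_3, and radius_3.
pos_x_1 = 5.5, pos_y_1 = 10, pos_z_1 = 7, radius_1 = 1.5, pos_x_2 = 6.5, pos_y_2 = 4, pos_z_2 = 3.5, pos_x_3 = 7.5, pos_y_3 = 4.5, pos_z_3 = 4.5, radius_3 = 1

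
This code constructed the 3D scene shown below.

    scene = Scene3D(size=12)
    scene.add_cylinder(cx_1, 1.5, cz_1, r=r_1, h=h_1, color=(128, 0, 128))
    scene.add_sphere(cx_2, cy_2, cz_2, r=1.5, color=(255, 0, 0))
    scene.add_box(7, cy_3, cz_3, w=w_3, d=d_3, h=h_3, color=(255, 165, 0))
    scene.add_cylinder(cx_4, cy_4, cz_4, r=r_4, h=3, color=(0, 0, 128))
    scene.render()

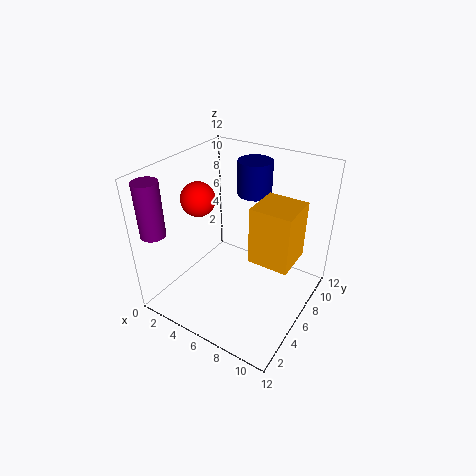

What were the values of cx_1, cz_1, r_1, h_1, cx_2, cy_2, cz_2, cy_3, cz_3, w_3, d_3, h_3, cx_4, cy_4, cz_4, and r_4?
cx_1 = 1
cz_1 = 7
r_1 = 1
h_1 = 4.5
cx_2 = 2
cy_2 = 6
cz_2 = 8.5
cy_3 = 6
cz_3 = 4
w_3 = 3.5
d_3 = 3.5
h_3 = 5
cx_4 = 5.5
cy_4 = 9.5
cz_4 = 8.5
r_4 = 1.5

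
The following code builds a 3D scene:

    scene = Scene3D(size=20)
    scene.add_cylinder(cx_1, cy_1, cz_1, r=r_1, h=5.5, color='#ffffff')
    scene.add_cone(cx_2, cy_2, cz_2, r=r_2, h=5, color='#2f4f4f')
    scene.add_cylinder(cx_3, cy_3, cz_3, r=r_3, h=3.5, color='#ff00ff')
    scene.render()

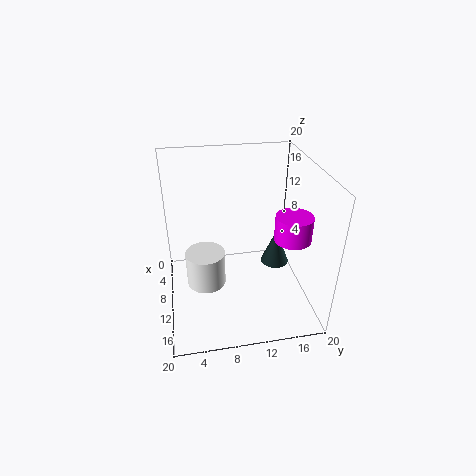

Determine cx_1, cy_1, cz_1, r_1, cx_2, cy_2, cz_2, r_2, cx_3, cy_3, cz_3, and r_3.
cx_1 = 7; cy_1 = 5.5; cz_1 = 0.5; r_1 = 3; cx_2 = 10; cy_2 = 15.5; cz_2 = 5.5; r_2 = 2; cx_3 = 12.5; cy_3 = 17; cz_3 = 10.5; r_3 = 2.5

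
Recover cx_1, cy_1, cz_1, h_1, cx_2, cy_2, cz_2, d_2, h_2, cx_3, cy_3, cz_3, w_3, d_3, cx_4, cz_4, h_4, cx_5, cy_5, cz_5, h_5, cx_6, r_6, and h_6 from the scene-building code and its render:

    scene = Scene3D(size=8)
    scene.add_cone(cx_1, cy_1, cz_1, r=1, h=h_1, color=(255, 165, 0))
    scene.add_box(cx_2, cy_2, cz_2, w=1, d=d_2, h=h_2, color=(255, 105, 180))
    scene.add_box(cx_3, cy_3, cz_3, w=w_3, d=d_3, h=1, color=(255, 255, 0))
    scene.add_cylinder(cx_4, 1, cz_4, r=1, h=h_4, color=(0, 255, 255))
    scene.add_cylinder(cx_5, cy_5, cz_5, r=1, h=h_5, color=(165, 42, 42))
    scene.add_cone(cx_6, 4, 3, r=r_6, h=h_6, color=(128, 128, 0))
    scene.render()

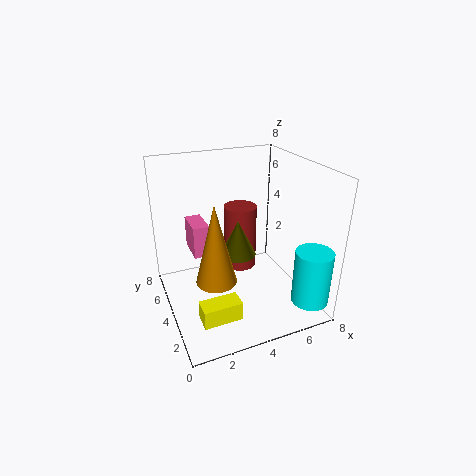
cx_1 = 2; cy_1 = 2; cz_1 = 3; h_1 = 4; cx_2 = 2; cy_2 = 6; cz_2 = 2; d_2 = 2; h_2 = 2; cx_3 = 1; cy_3 = 1; cz_3 = 1; w_3 = 2; d_3 = 1; cx_4 = 7; cz_4 = 1; h_4 = 3; cx_5 = 5; cy_5 = 6; cz_5 = 1; h_5 = 4; cx_6 = 4; r_6 = 1; h_6 = 2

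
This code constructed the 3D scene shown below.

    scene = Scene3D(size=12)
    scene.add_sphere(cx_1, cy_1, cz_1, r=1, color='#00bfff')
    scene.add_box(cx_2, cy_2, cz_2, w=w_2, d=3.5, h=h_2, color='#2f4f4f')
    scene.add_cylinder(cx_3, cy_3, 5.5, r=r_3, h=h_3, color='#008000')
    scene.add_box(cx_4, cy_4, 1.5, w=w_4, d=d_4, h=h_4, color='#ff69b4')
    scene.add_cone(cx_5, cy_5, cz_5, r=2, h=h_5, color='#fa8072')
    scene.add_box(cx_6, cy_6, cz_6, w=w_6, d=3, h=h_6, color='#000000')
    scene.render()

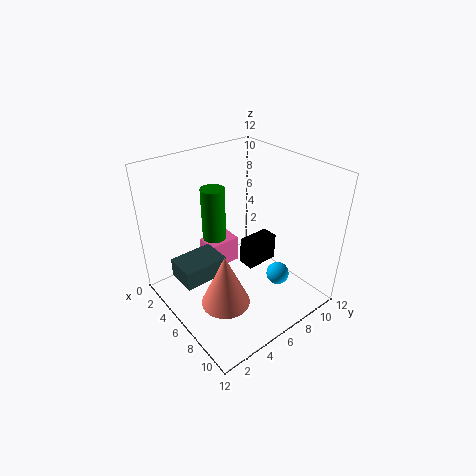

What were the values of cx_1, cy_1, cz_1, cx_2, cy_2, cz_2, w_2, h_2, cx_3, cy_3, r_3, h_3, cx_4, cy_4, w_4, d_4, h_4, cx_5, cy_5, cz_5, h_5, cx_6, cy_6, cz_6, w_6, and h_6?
cx_1 = 8, cy_1 = 9, cz_1 = 2, cx_2 = 4.5, cy_2 = 0.5, cz_2 = 4, w_2 = 2.5, h_2 = 1.5, cx_3 = 4, cy_3 = 5, r_3 = 1, h_3 = 4.5, cx_4 = 1.5, cy_4 = 5, w_4 = 2, d_4 = 3, h_4 = 2.5, cx_5 = 7.5, cy_5 = 3.5, cz_5 = 1.5, h_5 = 4.5, cx_6 = 4.5, cy_6 = 7.5, cz_6 = 2, w_6 = 1.5, h_6 = 2.5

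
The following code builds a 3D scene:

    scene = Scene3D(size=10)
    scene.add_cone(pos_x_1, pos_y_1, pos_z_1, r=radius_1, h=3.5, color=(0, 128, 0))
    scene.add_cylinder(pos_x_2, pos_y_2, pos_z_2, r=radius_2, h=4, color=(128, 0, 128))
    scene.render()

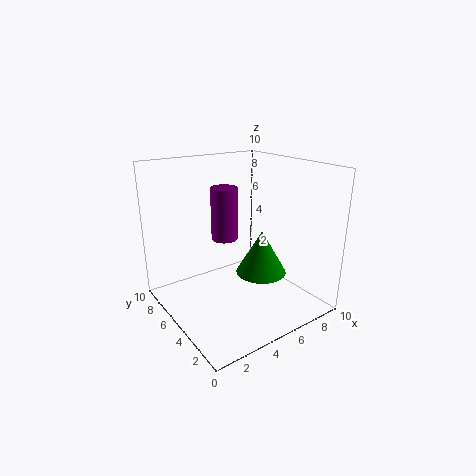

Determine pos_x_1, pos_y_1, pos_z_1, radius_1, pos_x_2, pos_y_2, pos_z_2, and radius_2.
pos_x_1 = 8, pos_y_1 = 6, pos_z_1 = 1, radius_1 = 2, pos_x_2 = 5.5, pos_y_2 = 7.5, pos_z_2 = 4, radius_2 = 1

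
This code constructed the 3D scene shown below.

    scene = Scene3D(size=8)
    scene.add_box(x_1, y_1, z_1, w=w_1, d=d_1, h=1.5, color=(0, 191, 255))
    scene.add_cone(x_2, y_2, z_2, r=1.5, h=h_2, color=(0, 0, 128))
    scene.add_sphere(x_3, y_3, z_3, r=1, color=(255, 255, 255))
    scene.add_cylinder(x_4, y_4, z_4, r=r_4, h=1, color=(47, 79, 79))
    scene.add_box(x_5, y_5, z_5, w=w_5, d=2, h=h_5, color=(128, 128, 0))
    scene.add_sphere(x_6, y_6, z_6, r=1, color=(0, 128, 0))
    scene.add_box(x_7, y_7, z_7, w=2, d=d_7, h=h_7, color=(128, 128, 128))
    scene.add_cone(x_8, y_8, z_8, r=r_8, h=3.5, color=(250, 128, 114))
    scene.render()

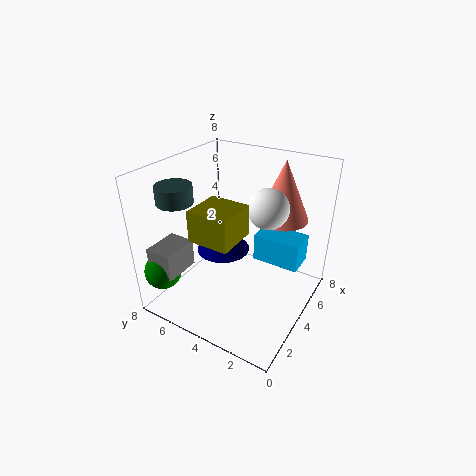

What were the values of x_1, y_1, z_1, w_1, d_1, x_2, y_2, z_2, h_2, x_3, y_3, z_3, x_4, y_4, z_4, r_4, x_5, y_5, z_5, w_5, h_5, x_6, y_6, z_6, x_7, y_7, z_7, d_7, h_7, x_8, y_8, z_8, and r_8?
x_1 = 4; y_1 = 0.5; z_1 = 3; w_1 = 1.5; d_1 = 2.5; x_2 = 4; y_2 = 5; z_2 = 3; h_2 = 1.5; x_3 = 3.5; y_3 = 2; z_3 = 6.5; x_4 = 2.5; y_4 = 7; z_4 = 6; r_4 = 1; x_5 = 0.5; y_5 = 2.5; z_5 = 5.5; w_5 = 2; h_5 = 1.5; x_6 = 1; y_6 = 7; z_6 = 2.5; x_7 = 0.5; y_7 = 6; z_7 = 2.5; d_7 = 1.5; h_7 = 1.5; x_8 = 6.5; y_8 = 2.5; z_8 = 4.5; r_8 = 1.5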